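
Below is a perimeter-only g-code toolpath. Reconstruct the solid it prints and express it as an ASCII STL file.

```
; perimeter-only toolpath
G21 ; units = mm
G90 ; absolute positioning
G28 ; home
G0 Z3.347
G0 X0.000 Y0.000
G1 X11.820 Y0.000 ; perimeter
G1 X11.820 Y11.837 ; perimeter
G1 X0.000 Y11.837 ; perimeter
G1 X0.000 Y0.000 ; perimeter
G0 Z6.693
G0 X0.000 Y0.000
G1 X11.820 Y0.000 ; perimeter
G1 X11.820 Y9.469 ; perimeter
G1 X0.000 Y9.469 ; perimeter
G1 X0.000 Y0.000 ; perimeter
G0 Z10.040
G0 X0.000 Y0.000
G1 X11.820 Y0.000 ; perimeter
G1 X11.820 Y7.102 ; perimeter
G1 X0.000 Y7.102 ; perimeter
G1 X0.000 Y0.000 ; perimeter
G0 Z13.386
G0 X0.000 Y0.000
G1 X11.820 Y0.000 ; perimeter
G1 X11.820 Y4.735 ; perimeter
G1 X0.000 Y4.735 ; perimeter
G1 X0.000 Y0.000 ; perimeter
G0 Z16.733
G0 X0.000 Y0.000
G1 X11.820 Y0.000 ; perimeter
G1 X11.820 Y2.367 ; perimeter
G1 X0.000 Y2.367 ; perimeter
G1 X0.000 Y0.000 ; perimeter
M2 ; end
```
solid part
  facet normal 0.0000 0.0000 -1.0000
    outer loop
      vertex 11.820 14.204 0.000
      vertex 11.820 0.000 0.000
      vertex 0.000 0.000 0.000
    endloop
  endfacet
  facet normal 0.0000 0.0000 -1.0000
    outer loop
      vertex 0.000 14.204 0.000
      vertex 11.820 14.204 0.000
      vertex 0.000 0.000 0.000
    endloop
  endfacet
  facet normal 0.0000 -1.0000 0.0000
    outer loop
      vertex 0.000 0.000 0.000
      vertex 11.820 0.000 0.000
      vertex 11.820 0.000 20.079
    endloop
  endfacet
  facet normal 0.0000 -1.0000 0.0000
    outer loop
      vertex 0.000 0.000 0.000
      vertex 11.820 0.000 20.079
      vertex 0.000 0.000 20.079
    endloop
  endfacet
  facet normal 0.0000 0.8164 0.5775
    outer loop
      vertex 0.000 0.000 20.079
      vertex 11.820 0.000 20.079
      vertex 11.820 14.204 0.000
    endloop
  endfacet
  facet normal 0.0000 0.8164 0.5775
    outer loop
      vertex 0.000 0.000 20.079
      vertex 11.820 14.204 0.000
      vertex 0.000 14.204 0.000
    endloop
  endfacet
  facet normal -1.0000 0.0000 0.0000
    outer loop
      vertex 0.000 0.000 20.079
      vertex 0.000 14.204 0.000
      vertex 0.000 0.000 0.000
    endloop
  endfacet
  facet normal 1.0000 0.0000 0.0000
    outer loop
      vertex 11.820 0.000 0.000
      vertex 11.820 14.204 0.000
      vertex 11.820 0.000 20.079
    endloop
  endfacet
endsolid part

The G0 Z moves step by Δz≈3.347 mm. The G1 loops shrink linearly with z, so the solid tapers from its base footprint up to z≈20.1. Closing with a flat bottom cap and the tapered top and triangulating gives 8 facets — a wedge (ramp): 11.8 × 14.2 mm base, rising to 20.1 mm along the y=0 edge and sloping linearly to z=0 at y=14.2.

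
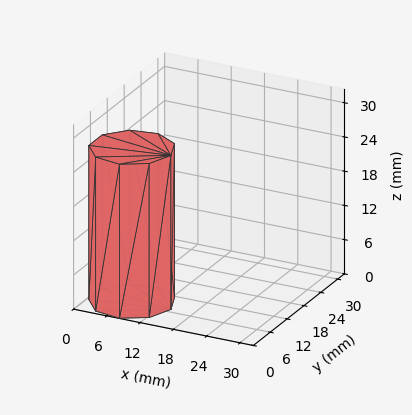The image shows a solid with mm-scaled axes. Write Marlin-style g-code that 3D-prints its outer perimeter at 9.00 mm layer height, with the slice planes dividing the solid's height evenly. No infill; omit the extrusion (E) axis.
Reading the render: the shape is a regular 9-sided prism (a cylinder approximated with 9 flat sides), circumscribed radius ≈ 7 mm, height ≈ 27 mm (dimensions read to the nearest mm from the axis ticks). For the g-code, the solid's height is divided into equal slices at the stated Δz and each level perimeter traced with G1 moves after a G0 lift.

; perimeter-only toolpath
G21 ; units = mm
G90 ; absolute positioning
G28 ; home
; layer 1
G0 Z9.00
G0 X14.00 Y7.00
G1 X12.36 Y11.50
G1 X8.22 Y13.89
G1 X3.50 Y13.06
G1 X0.42 Y9.39
G1 X0.42 Y4.61
G1 X3.50 Y0.94
G1 X8.22 Y0.11
G1 X12.36 Y2.50
G1 X14.00 Y7.00
; layer 2
G0 Z18.00
G0 X14.00 Y7.00
G1 X12.36 Y11.50
G1 X8.22 Y13.89
G1 X3.50 Y13.06
G1 X0.42 Y9.39
G1 X0.42 Y4.61
G1 X3.50 Y0.94
G1 X8.22 Y0.11
G1 X12.36 Y2.50
G1 X14.00 Y7.00
; layer 3
G0 Z27.00
G0 X14.00 Y7.00
G1 X12.36 Y11.50
G1 X8.22 Y13.89
G1 X3.50 Y13.06
G1 X0.42 Y9.39
G1 X0.42 Y4.61
G1 X3.50 Y0.94
G1 X8.22 Y0.11
G1 X12.36 Y2.50
G1 X14.00 Y7.00
M2 ; end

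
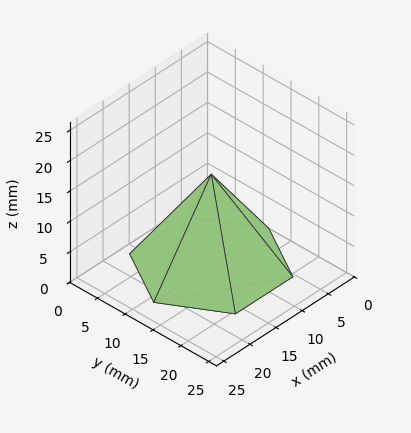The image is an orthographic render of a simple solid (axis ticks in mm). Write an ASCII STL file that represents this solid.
Reading the render: the shape is a regular 6-sided pyramid, base circumscribed radius ≈ 11 mm, apex at z ≈ 15 mm (dimensions read to the nearest mm from the axis ticks). For the STL, each face is triangulated and given an outward normal.

solid part
  facet normal 0.0000 0.0000 -1.0000
    outer loop
      vertex 5.5 20.5 0.0
      vertex 16.5 20.5 0.0
      vertex 22.0 11.0 0.0
    endloop
  endfacet
  facet normal 0.0000 0.0000 -1.0000
    outer loop
      vertex 0.0 11.0 0.0
      vertex 5.5 20.5 0.0
      vertex 22.0 11.0 0.0
    endloop
  endfacet
  facet normal 0.0000 0.0000 -1.0000
    outer loop
      vertex 5.5 1.5 0.0
      vertex 0.0 11.0 0.0
      vertex 22.0 11.0 0.0
    endloop
  endfacet
  facet normal 0.0000 0.0000 -1.0000
    outer loop
      vertex 16.5 1.5 0.0
      vertex 5.5 1.5 0.0
      vertex 22.0 11.0 0.0
    endloop
  endfacet
  facet normal 0.7307 0.4230 0.5358
    outer loop
      vertex 22.0 11.0 0.0
      vertex 16.5 20.5 0.0
      vertex 11.0 11.0 15.0
    endloop
  endfacet
  facet normal 0.0000 0.8448 0.5351
    outer loop
      vertex 16.5 20.5 0.0
      vertex 5.5 20.5 0.0
      vertex 11.0 11.0 15.0
    endloop
  endfacet
  facet normal -0.7307 0.4230 0.5358
    outer loop
      vertex 5.5 20.5 0.0
      vertex 0.0 11.0 0.0
      vertex 11.0 11.0 15.0
    endloop
  endfacet
  facet normal -0.7307 -0.4230 0.5358
    outer loop
      vertex 0.0 11.0 0.0
      vertex 5.5 1.5 0.0
      vertex 11.0 11.0 15.0
    endloop
  endfacet
  facet normal 0.0000 -0.8448 0.5351
    outer loop
      vertex 5.5 1.5 0.0
      vertex 16.5 1.5 0.0
      vertex 11.0 11.0 15.0
    endloop
  endfacet
  facet normal 0.7307 -0.4230 0.5358
    outer loop
      vertex 16.5 1.5 0.0
      vertex 22.0 11.0 0.0
      vertex 11.0 11.0 15.0
    endloop
  endfacet
endsolid part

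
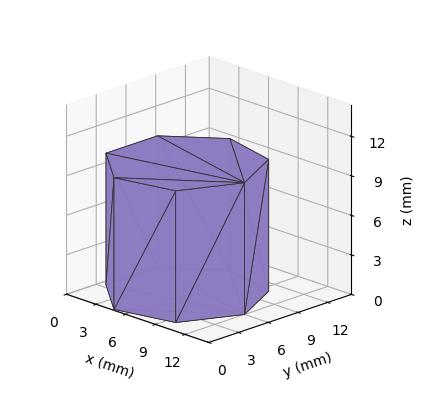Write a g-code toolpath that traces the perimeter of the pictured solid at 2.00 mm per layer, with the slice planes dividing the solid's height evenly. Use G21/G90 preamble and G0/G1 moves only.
Reading the render: the shape is a regular 7-sided prism (a cylinder approximated with 7 flat sides), circumscribed radius ≈ 6 mm, height ≈ 10 mm (dimensions read to the nearest mm from the axis ticks). For the g-code, the solid's height is divided into equal slices at the stated Δz and each level perimeter traced with G1 moves after a G0 lift.

; perimeter-only toolpath
G21 ; units = mm
G90 ; absolute positioning
G28 ; home
; layer 1
G0 Z2.00
G0 X12.00 Y6.00
G1 X9.74 Y10.69
G1 X4.66 Y11.85
G1 X0.59 Y8.60
G1 X0.59 Y3.40
G1 X4.66 Y0.15
G1 X9.74 Y1.31
G1 X12.00 Y6.00
; layer 2
G0 Z4.00
G0 X12.00 Y6.00
G1 X9.74 Y10.69
G1 X4.66 Y11.85
G1 X0.59 Y8.60
G1 X0.59 Y3.40
G1 X4.66 Y0.15
G1 X9.74 Y1.31
G1 X12.00 Y6.00
; layer 3
G0 Z6.00
G0 X12.00 Y6.00
G1 X9.74 Y10.69
G1 X4.66 Y11.85
G1 X0.59 Y8.60
G1 X0.59 Y3.40
G1 X4.66 Y0.15
G1 X9.74 Y1.31
G1 X12.00 Y6.00
; layer 4
G0 Z8.00
G0 X12.00 Y6.00
G1 X9.74 Y10.69
G1 X4.66 Y11.85
G1 X0.59 Y8.60
G1 X0.59 Y3.40
G1 X4.66 Y0.15
G1 X9.74 Y1.31
G1 X12.00 Y6.00
; layer 5
G0 Z10.00
G0 X12.00 Y6.00
G1 X9.74 Y10.69
G1 X4.66 Y11.85
G1 X0.59 Y8.60
G1 X0.59 Y3.40
G1 X4.66 Y0.15
G1 X9.74 Y1.31
G1 X12.00 Y6.00
M2 ; end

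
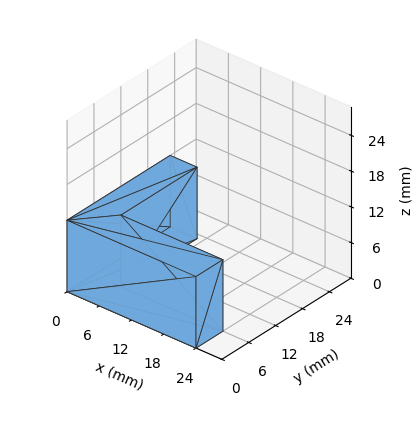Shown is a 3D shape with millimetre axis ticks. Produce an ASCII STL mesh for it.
Reading the render: the shape is an L-shaped prism: outer 24 × 23 mm, arm thicknesses ≈ 6 mm (horizontal) and 5 mm (vertical), extruded 12 mm in z (dimensions read to the nearest mm from the axis ticks). For the STL, each face is triangulated and given an outward normal.

solid part
  facet normal 0.0000 0.0000 -1.0000
    outer loop
      vertex 24.000 6.000 0.000
      vertex 24.000 0.000 0.000
      vertex 0.000 0.000 0.000
    endloop
  endfacet
  facet normal 0.0000 0.0000 -1.0000
    outer loop
      vertex 5.000 6.000 0.000
      vertex 24.000 6.000 0.000
      vertex 0.000 0.000 0.000
    endloop
  endfacet
  facet normal 0.0000 0.0000 -1.0000
    outer loop
      vertex 5.000 23.000 0.000
      vertex 5.000 6.000 0.000
      vertex 0.000 0.000 0.000
    endloop
  endfacet
  facet normal 0.0000 0.0000 -1.0000
    outer loop
      vertex 0.000 23.000 0.000
      vertex 5.000 23.000 0.000
      vertex 0.000 0.000 0.000
    endloop
  endfacet
  facet normal 0.0000 0.0000 1.0000
    outer loop
      vertex 0.000 0.000 12.000
      vertex 24.000 0.000 12.000
      vertex 24.000 6.000 12.000
    endloop
  endfacet
  facet normal 0.0000 0.0000 1.0000
    outer loop
      vertex 0.000 0.000 12.000
      vertex 24.000 6.000 12.000
      vertex 5.000 6.000 12.000
    endloop
  endfacet
  facet normal 0.0000 0.0000 1.0000
    outer loop
      vertex 0.000 0.000 12.000
      vertex 5.000 6.000 12.000
      vertex 5.000 23.000 12.000
    endloop
  endfacet
  facet normal 0.0000 0.0000 1.0000
    outer loop
      vertex 0.000 0.000 12.000
      vertex 5.000 23.000 12.000
      vertex 0.000 23.000 12.000
    endloop
  endfacet
  facet normal 0.0000 -1.0000 0.0000
    outer loop
      vertex 0.000 0.000 0.000
      vertex 24.000 0.000 0.000
      vertex 24.000 0.000 12.000
    endloop
  endfacet
  facet normal 0.0000 -1.0000 0.0000
    outer loop
      vertex 0.000 0.000 0.000
      vertex 24.000 0.000 12.000
      vertex 0.000 0.000 12.000
    endloop
  endfacet
  facet normal 1.0000 0.0000 0.0000
    outer loop
      vertex 24.000 0.000 0.000
      vertex 24.000 6.000 0.000
      vertex 24.000 6.000 12.000
    endloop
  endfacet
  facet normal 1.0000 0.0000 0.0000
    outer loop
      vertex 24.000 0.000 0.000
      vertex 24.000 6.000 12.000
      vertex 24.000 0.000 12.000
    endloop
  endfacet
  facet normal 0.0000 1.0000 0.0000
    outer loop
      vertex 24.000 6.000 0.000
      vertex 5.000 6.000 0.000
      vertex 5.000 6.000 12.000
    endloop
  endfacet
  facet normal 0.0000 1.0000 0.0000
    outer loop
      vertex 24.000 6.000 0.000
      vertex 5.000 6.000 12.000
      vertex 24.000 6.000 12.000
    endloop
  endfacet
  facet normal 1.0000 0.0000 0.0000
    outer loop
      vertex 5.000 6.000 0.000
      vertex 5.000 23.000 0.000
      vertex 5.000 23.000 12.000
    endloop
  endfacet
  facet normal 1.0000 0.0000 0.0000
    outer loop
      vertex 5.000 6.000 0.000
      vertex 5.000 23.000 12.000
      vertex 5.000 6.000 12.000
    endloop
  endfacet
  facet normal 0.0000 1.0000 0.0000
    outer loop
      vertex 5.000 23.000 0.000
      vertex 0.000 23.000 0.000
      vertex 0.000 23.000 12.000
    endloop
  endfacet
  facet normal 0.0000 1.0000 0.0000
    outer loop
      vertex 5.000 23.000 0.000
      vertex 0.000 23.000 12.000
      vertex 5.000 23.000 12.000
    endloop
  endfacet
  facet normal -1.0000 0.0000 0.0000
    outer loop
      vertex 0.000 23.000 0.000
      vertex 0.000 0.000 0.000
      vertex 0.000 0.000 12.000
    endloop
  endfacet
  facet normal -1.0000 0.0000 0.0000
    outer loop
      vertex 0.000 23.000 0.000
      vertex 0.000 0.000 12.000
      vertex 0.000 23.000 12.000
    endloop
  endfacet
endsolid part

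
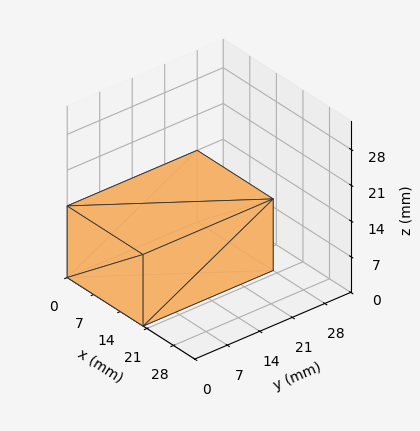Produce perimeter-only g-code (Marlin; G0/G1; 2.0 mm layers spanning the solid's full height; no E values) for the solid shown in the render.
Reading the render: the shape is a rectangular box, roughly 20 × 28 mm footprint and 14 mm tall (dimensions read to the nearest mm from the axis ticks). For the g-code, the solid's height is divided into equal slices at the stated Δz and each level perimeter traced with G1 moves after a G0 lift.

; perimeter-only toolpath
G21 ; units = mm
G90 ; absolute positioning
G28 ; home
; layer 1
G0 Z2.0
G0 X0.0 Y0.0
G1 X20.0 Y0.0
G1 X20.0 Y28.0
G1 X0.0 Y28.0
G1 X0.0 Y0.0
; layer 2
G0 Z4.0
G0 X0.0 Y0.0
G1 X20.0 Y0.0
G1 X20.0 Y28.0
G1 X0.0 Y28.0
G1 X0.0 Y0.0
; layer 3
G0 Z6.0
G0 X0.0 Y0.0
G1 X20.0 Y0.0
G1 X20.0 Y28.0
G1 X0.0 Y28.0
G1 X0.0 Y0.0
; layer 4
G0 Z8.0
G0 X0.0 Y0.0
G1 X20.0 Y0.0
G1 X20.0 Y28.0
G1 X0.0 Y28.0
G1 X0.0 Y0.0
; layer 5
G0 Z10.0
G0 X0.0 Y0.0
G1 X20.0 Y0.0
G1 X20.0 Y28.0
G1 X0.0 Y28.0
G1 X0.0 Y0.0
; layer 6
G0 Z12.0
G0 X0.0 Y0.0
G1 X20.0 Y0.0
G1 X20.0 Y28.0
G1 X0.0 Y28.0
G1 X0.0 Y0.0
; layer 7
G0 Z14.0
G0 X0.0 Y0.0
G1 X20.0 Y0.0
G1 X20.0 Y28.0
G1 X0.0 Y28.0
G1 X0.0 Y0.0
M2 ; end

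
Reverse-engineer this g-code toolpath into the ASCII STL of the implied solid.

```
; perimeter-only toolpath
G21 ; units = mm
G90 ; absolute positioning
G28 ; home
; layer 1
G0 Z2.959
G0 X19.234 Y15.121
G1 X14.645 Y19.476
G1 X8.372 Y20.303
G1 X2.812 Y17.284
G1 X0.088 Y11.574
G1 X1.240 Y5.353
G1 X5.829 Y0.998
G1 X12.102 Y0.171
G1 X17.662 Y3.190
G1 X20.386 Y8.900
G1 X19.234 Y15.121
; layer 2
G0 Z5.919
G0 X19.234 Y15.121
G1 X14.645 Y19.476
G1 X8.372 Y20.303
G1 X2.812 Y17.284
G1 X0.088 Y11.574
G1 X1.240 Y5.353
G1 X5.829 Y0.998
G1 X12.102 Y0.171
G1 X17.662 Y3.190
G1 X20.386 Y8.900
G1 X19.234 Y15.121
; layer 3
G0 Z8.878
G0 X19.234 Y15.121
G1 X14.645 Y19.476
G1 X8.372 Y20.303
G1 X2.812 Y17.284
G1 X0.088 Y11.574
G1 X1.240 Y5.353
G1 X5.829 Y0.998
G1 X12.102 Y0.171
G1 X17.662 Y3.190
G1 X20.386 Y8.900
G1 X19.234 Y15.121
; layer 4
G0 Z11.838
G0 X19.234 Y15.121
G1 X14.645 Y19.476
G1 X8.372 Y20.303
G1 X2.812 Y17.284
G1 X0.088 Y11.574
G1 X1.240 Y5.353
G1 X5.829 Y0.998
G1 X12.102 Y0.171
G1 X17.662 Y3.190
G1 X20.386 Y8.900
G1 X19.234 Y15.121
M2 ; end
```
solid part
  facet normal 0.0000 0.0000 -1.0000
    outer loop
      vertex 8.372 20.303 0.000
      vertex 14.645 19.476 0.000
      vertex 19.234 15.121 0.000
    endloop
  endfacet
  facet normal 0.0000 0.0000 -1.0000
    outer loop
      vertex 2.812 17.284 0.000
      vertex 8.372 20.303 0.000
      vertex 19.234 15.121 0.000
    endloop
  endfacet
  facet normal 0.0000 0.0000 -1.0000
    outer loop
      vertex 0.088 11.574 0.000
      vertex 2.812 17.284 0.000
      vertex 19.234 15.121 0.000
    endloop
  endfacet
  facet normal 0.0000 0.0000 -1.0000
    outer loop
      vertex 1.240 5.353 0.000
      vertex 0.088 11.574 0.000
      vertex 19.234 15.121 0.000
    endloop
  endfacet
  facet normal 0.0000 0.0000 -1.0000
    outer loop
      vertex 5.829 0.998 0.000
      vertex 1.240 5.353 0.000
      vertex 19.234 15.121 0.000
    endloop
  endfacet
  facet normal 0.0000 0.0000 -1.0000
    outer loop
      vertex 12.102 0.171 0.000
      vertex 5.829 0.998 0.000
      vertex 19.234 15.121 0.000
    endloop
  endfacet
  facet normal 0.0000 0.0000 -1.0000
    outer loop
      vertex 17.662 3.190 0.000
      vertex 12.102 0.171 0.000
      vertex 19.234 15.121 0.000
    endloop
  endfacet
  facet normal 0.0000 0.0000 -1.0000
    outer loop
      vertex 20.386 8.900 0.000
      vertex 17.662 3.190 0.000
      vertex 19.234 15.121 0.000
    endloop
  endfacet
  facet normal 0.0000 0.0000 1.0000
    outer loop
      vertex 19.234 15.121 11.838
      vertex 14.645 19.476 11.838
      vertex 8.372 20.303 11.838
    endloop
  endfacet
  facet normal 0.0000 0.0000 1.0000
    outer loop
      vertex 19.234 15.121 11.838
      vertex 8.372 20.303 11.838
      vertex 2.812 17.284 11.838
    endloop
  endfacet
  facet normal 0.0000 0.0000 1.0000
    outer loop
      vertex 19.234 15.121 11.838
      vertex 2.812 17.284 11.838
      vertex 0.088 11.574 11.838
    endloop
  endfacet
  facet normal 0.0000 0.0000 1.0000
    outer loop
      vertex 19.234 15.121 11.838
      vertex 0.088 11.574 11.838
      vertex 1.240 5.353 11.838
    endloop
  endfacet
  facet normal 0.0000 0.0000 1.0000
    outer loop
      vertex 19.234 15.121 11.838
      vertex 1.240 5.353 11.838
      vertex 5.829 0.998 11.838
    endloop
  endfacet
  facet normal 0.0000 0.0000 1.0000
    outer loop
      vertex 19.234 15.121 11.838
      vertex 5.829 0.998 11.838
      vertex 12.102 0.171 11.838
    endloop
  endfacet
  facet normal 0.0000 0.0000 1.0000
    outer loop
      vertex 19.234 15.121 11.838
      vertex 12.102 0.171 11.838
      vertex 17.662 3.190 11.838
    endloop
  endfacet
  facet normal 0.0000 0.0000 1.0000
    outer loop
      vertex 19.234 15.121 11.838
      vertex 17.662 3.190 11.838
      vertex 20.386 8.900 11.838
    endloop
  endfacet
  facet normal 0.6884 0.7254 0.0000
    outer loop
      vertex 19.234 15.121 0.000
      vertex 14.645 19.476 0.000
      vertex 14.645 19.476 11.838
    endloop
  endfacet
  facet normal 0.6884 0.7254 0.0000
    outer loop
      vertex 19.234 15.121 0.000
      vertex 14.645 19.476 11.838
      vertex 19.234 15.121 11.838
    endloop
  endfacet
  facet normal 0.1307 0.9914 0.0000
    outer loop
      vertex 14.645 19.476 0.000
      vertex 8.372 20.303 0.000
      vertex 8.372 20.303 11.838
    endloop
  endfacet
  facet normal 0.1307 0.9914 0.0000
    outer loop
      vertex 14.645 19.476 0.000
      vertex 8.372 20.303 11.838
      vertex 14.645 19.476 11.838
    endloop
  endfacet
  facet normal -0.4772 0.8788 0.0000
    outer loop
      vertex 8.372 20.303 0.000
      vertex 2.812 17.284 0.000
      vertex 2.812 17.284 11.838
    endloop
  endfacet
  facet normal -0.4772 0.8788 0.0000
    outer loop
      vertex 8.372 20.303 0.000
      vertex 2.812 17.284 11.838
      vertex 8.372 20.303 11.838
    endloop
  endfacet
  facet normal -0.9026 0.4306 0.0000
    outer loop
      vertex 2.812 17.284 0.000
      vertex 0.088 11.574 0.000
      vertex 0.088 11.574 11.838
    endloop
  endfacet
  facet normal -0.9026 0.4306 0.0000
    outer loop
      vertex 2.812 17.284 0.000
      vertex 0.088 11.574 11.838
      vertex 2.812 17.284 11.838
    endloop
  endfacet
  facet normal -0.9833 -0.1821 0.0000
    outer loop
      vertex 0.088 11.574 0.000
      vertex 1.240 5.353 0.000
      vertex 1.240 5.353 11.838
    endloop
  endfacet
  facet normal -0.9833 -0.1821 0.0000
    outer loop
      vertex 0.088 11.574 0.000
      vertex 1.240 5.353 11.838
      vertex 0.088 11.574 11.838
    endloop
  endfacet
  facet normal -0.6884 -0.7254 0.0000
    outer loop
      vertex 1.240 5.353 0.000
      vertex 5.829 0.998 0.000
      vertex 5.829 0.998 11.838
    endloop
  endfacet
  facet normal -0.6884 -0.7254 0.0000
    outer loop
      vertex 1.240 5.353 0.000
      vertex 5.829 0.998 11.838
      vertex 1.240 5.353 11.838
    endloop
  endfacet
  facet normal -0.1307 -0.9914 0.0000
    outer loop
      vertex 5.829 0.998 0.000
      vertex 12.102 0.171 0.000
      vertex 12.102 0.171 11.838
    endloop
  endfacet
  facet normal -0.1307 -0.9914 0.0000
    outer loop
      vertex 5.829 0.998 0.000
      vertex 12.102 0.171 11.838
      vertex 5.829 0.998 11.838
    endloop
  endfacet
  facet normal 0.4772 -0.8788 0.0000
    outer loop
      vertex 12.102 0.171 0.000
      vertex 17.662 3.190 0.000
      vertex 17.662 3.190 11.838
    endloop
  endfacet
  facet normal 0.4772 -0.8788 0.0000
    outer loop
      vertex 12.102 0.171 0.000
      vertex 17.662 3.190 11.838
      vertex 12.102 0.171 11.838
    endloop
  endfacet
  facet normal 0.9026 -0.4306 0.0000
    outer loop
      vertex 17.662 3.190 0.000
      vertex 20.386 8.900 0.000
      vertex 20.386 8.900 11.838
    endloop
  endfacet
  facet normal 0.9026 -0.4306 0.0000
    outer loop
      vertex 17.662 3.190 0.000
      vertex 20.386 8.900 11.838
      vertex 17.662 3.190 11.838
    endloop
  endfacet
  facet normal 0.9833 0.1821 0.0000
    outer loop
      vertex 20.386 8.900 0.000
      vertex 19.234 15.121 0.000
      vertex 19.234 15.121 11.838
    endloop
  endfacet
  facet normal 0.9833 0.1821 0.0000
    outer loop
      vertex 20.386 8.900 0.000
      vertex 19.234 15.121 11.838
      vertex 20.386 8.900 11.838
    endloop
  endfacet
endsolid part

The G0 Z moves step by Δz≈2.959 mm. Every layer's G1 loop is the same polygon, so the solid is a straight extrusion of it from z=0 to z≈11.8. Closing with flat bottom and top caps and triangulating gives 36 facets — a regular 10-sided prism (a cylinder approximated with 10 flat sides), circumscribed radius ≈ 10.2 mm, height ≈ 11.8 mm.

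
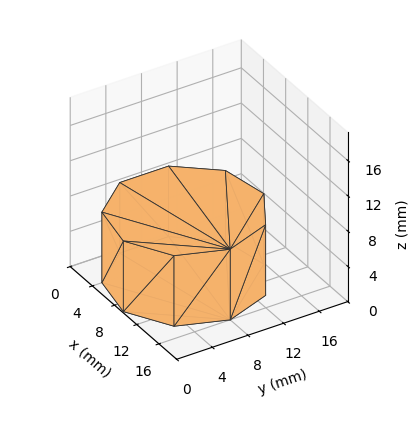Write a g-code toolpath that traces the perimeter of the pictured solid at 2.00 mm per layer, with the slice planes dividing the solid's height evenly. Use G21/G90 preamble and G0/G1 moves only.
Reading the render: the shape is a regular 9-sided prism (a cylinder approximated with 9 flat sides), circumscribed radius ≈ 8 mm, height ≈ 8 mm (dimensions read to the nearest mm from the axis ticks). For the g-code, the solid's height is divided into equal slices at the stated Δz and each level perimeter traced with G1 moves after a G0 lift.

; perimeter-only toolpath
G21 ; units = mm
G90 ; absolute positioning
G28 ; home
; layer 1
G0 Z2.00
G0 X16.00 Y8.00
G1 X14.13 Y13.14
G1 X9.39 Y15.88
G1 X4.00 Y14.93
G1 X0.48 Y10.74
G1 X0.48 Y5.26
G1 X4.00 Y1.07
G1 X9.39 Y0.12
G1 X14.13 Y2.86
G1 X16.00 Y8.00
; layer 2
G0 Z4.00
G0 X16.00 Y8.00
G1 X14.13 Y13.14
G1 X9.39 Y15.88
G1 X4.00 Y14.93
G1 X0.48 Y10.74
G1 X0.48 Y5.26
G1 X4.00 Y1.07
G1 X9.39 Y0.12
G1 X14.13 Y2.86
G1 X16.00 Y8.00
; layer 3
G0 Z6.00
G0 X16.00 Y8.00
G1 X14.13 Y13.14
G1 X9.39 Y15.88
G1 X4.00 Y14.93
G1 X0.48 Y10.74
G1 X0.48 Y5.26
G1 X4.00 Y1.07
G1 X9.39 Y0.12
G1 X14.13 Y2.86
G1 X16.00 Y8.00
; layer 4
G0 Z8.00
G0 X16.00 Y8.00
G1 X14.13 Y13.14
G1 X9.39 Y15.88
G1 X4.00 Y14.93
G1 X0.48 Y10.74
G1 X0.48 Y5.26
G1 X4.00 Y1.07
G1 X9.39 Y0.12
G1 X14.13 Y2.86
G1 X16.00 Y8.00
M2 ; end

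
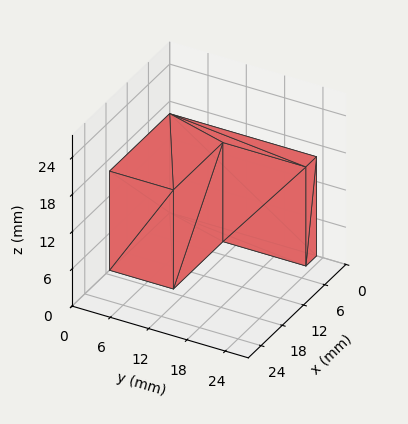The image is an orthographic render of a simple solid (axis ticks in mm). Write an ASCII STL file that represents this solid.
Reading the render: the shape is an L-shaped prism: outer 17 × 23 mm, arm thicknesses ≈ 10 mm (horizontal) and 3 mm (vertical), extruded 16 mm in z (dimensions read to the nearest mm from the axis ticks). For the STL, each face is triangulated and given an outward normal.

solid part
  facet normal 0.0000 0.0000 -1.0000
    outer loop
      vertex 17.000 10.000 0.000
      vertex 17.000 0.000 0.000
      vertex 0.000 0.000 0.000
    endloop
  endfacet
  facet normal 0.0000 0.0000 -1.0000
    outer loop
      vertex 3.000 10.000 0.000
      vertex 17.000 10.000 0.000
      vertex 0.000 0.000 0.000
    endloop
  endfacet
  facet normal 0.0000 0.0000 -1.0000
    outer loop
      vertex 3.000 23.000 0.000
      vertex 3.000 10.000 0.000
      vertex 0.000 0.000 0.000
    endloop
  endfacet
  facet normal 0.0000 0.0000 -1.0000
    outer loop
      vertex 0.000 23.000 0.000
      vertex 3.000 23.000 0.000
      vertex 0.000 0.000 0.000
    endloop
  endfacet
  facet normal 0.0000 0.0000 1.0000
    outer loop
      vertex 0.000 0.000 16.000
      vertex 17.000 0.000 16.000
      vertex 17.000 10.000 16.000
    endloop
  endfacet
  facet normal 0.0000 0.0000 1.0000
    outer loop
      vertex 0.000 0.000 16.000
      vertex 17.000 10.000 16.000
      vertex 3.000 10.000 16.000
    endloop
  endfacet
  facet normal 0.0000 0.0000 1.0000
    outer loop
      vertex 0.000 0.000 16.000
      vertex 3.000 10.000 16.000
      vertex 3.000 23.000 16.000
    endloop
  endfacet
  facet normal 0.0000 0.0000 1.0000
    outer loop
      vertex 0.000 0.000 16.000
      vertex 3.000 23.000 16.000
      vertex 0.000 23.000 16.000
    endloop
  endfacet
  facet normal 0.0000 -1.0000 0.0000
    outer loop
      vertex 0.000 0.000 0.000
      vertex 17.000 0.000 0.000
      vertex 17.000 0.000 16.000
    endloop
  endfacet
  facet normal 0.0000 -1.0000 0.0000
    outer loop
      vertex 0.000 0.000 0.000
      vertex 17.000 0.000 16.000
      vertex 0.000 0.000 16.000
    endloop
  endfacet
  facet normal 1.0000 0.0000 0.0000
    outer loop
      vertex 17.000 0.000 0.000
      vertex 17.000 10.000 0.000
      vertex 17.000 10.000 16.000
    endloop
  endfacet
  facet normal 1.0000 0.0000 0.0000
    outer loop
      vertex 17.000 0.000 0.000
      vertex 17.000 10.000 16.000
      vertex 17.000 0.000 16.000
    endloop
  endfacet
  facet normal 0.0000 1.0000 0.0000
    outer loop
      vertex 17.000 10.000 0.000
      vertex 3.000 10.000 0.000
      vertex 3.000 10.000 16.000
    endloop
  endfacet
  facet normal 0.0000 1.0000 0.0000
    outer loop
      vertex 17.000 10.000 0.000
      vertex 3.000 10.000 16.000
      vertex 17.000 10.000 16.000
    endloop
  endfacet
  facet normal 1.0000 0.0000 0.0000
    outer loop
      vertex 3.000 10.000 0.000
      vertex 3.000 23.000 0.000
      vertex 3.000 23.000 16.000
    endloop
  endfacet
  facet normal 1.0000 0.0000 0.0000
    outer loop
      vertex 3.000 10.000 0.000
      vertex 3.000 23.000 16.000
      vertex 3.000 10.000 16.000
    endloop
  endfacet
  facet normal 0.0000 1.0000 0.0000
    outer loop
      vertex 3.000 23.000 0.000
      vertex 0.000 23.000 0.000
      vertex 0.000 23.000 16.000
    endloop
  endfacet
  facet normal 0.0000 1.0000 0.0000
    outer loop
      vertex 3.000 23.000 0.000
      vertex 0.000 23.000 16.000
      vertex 3.000 23.000 16.000
    endloop
  endfacet
  facet normal -1.0000 0.0000 0.0000
    outer loop
      vertex 0.000 23.000 0.000
      vertex 0.000 0.000 0.000
      vertex 0.000 0.000 16.000
    endloop
  endfacet
  facet normal -1.0000 0.0000 0.0000
    outer loop
      vertex 0.000 23.000 0.000
      vertex 0.000 0.000 16.000
      vertex 0.000 23.000 16.000
    endloop
  endfacet
endsolid part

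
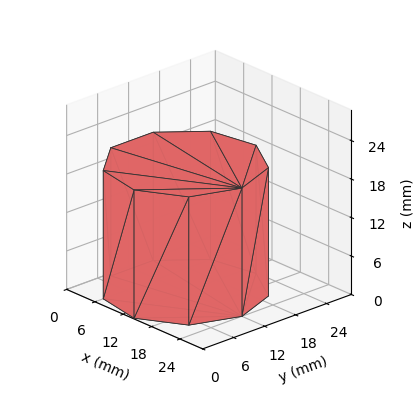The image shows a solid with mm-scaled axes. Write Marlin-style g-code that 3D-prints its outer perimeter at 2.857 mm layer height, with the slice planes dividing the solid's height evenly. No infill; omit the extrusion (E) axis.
Reading the render: the shape is a regular 9-sided prism (a cylinder approximated with 9 flat sides), circumscribed radius ≈ 12 mm, height ≈ 20 mm (dimensions read to the nearest mm from the axis ticks). For the g-code, the solid's height is divided into equal slices at the stated Δz and each level perimeter traced with G1 moves after a G0 lift.

; perimeter-only toolpath
G21 ; units = mm
G90 ; absolute positioning
G28 ; home
; layer 1
G0 Z2.857
G0 X24.000 Y12.000
G1 X21.193 Y19.713
G1 X14.084 Y23.818
G1 X6.000 Y22.392
G1 X0.724 Y16.104
G1 X0.724 Y7.896
G1 X6.000 Y1.608
G1 X14.084 Y0.182
G1 X21.193 Y4.287
G1 X24.000 Y12.000
; layer 2
G0 Z5.714
G0 X24.000 Y12.000
G1 X21.193 Y19.713
G1 X14.084 Y23.818
G1 X6.000 Y22.392
G1 X0.724 Y16.104
G1 X0.724 Y7.896
G1 X6.000 Y1.608
G1 X14.084 Y0.182
G1 X21.193 Y4.287
G1 X24.000 Y12.000
; layer 3
G0 Z8.571
G0 X24.000 Y12.000
G1 X21.193 Y19.713
G1 X14.084 Y23.818
G1 X6.000 Y22.392
G1 X0.724 Y16.104
G1 X0.724 Y7.896
G1 X6.000 Y1.608
G1 X14.084 Y0.182
G1 X21.193 Y4.287
G1 X24.000 Y12.000
; layer 4
G0 Z11.429
G0 X24.000 Y12.000
G1 X21.193 Y19.713
G1 X14.084 Y23.818
G1 X6.000 Y22.392
G1 X0.724 Y16.104
G1 X0.724 Y7.896
G1 X6.000 Y1.608
G1 X14.084 Y0.182
G1 X21.193 Y4.287
G1 X24.000 Y12.000
; layer 5
G0 Z14.286
G0 X24.000 Y12.000
G1 X21.193 Y19.713
G1 X14.084 Y23.818
G1 X6.000 Y22.392
G1 X0.724 Y16.104
G1 X0.724 Y7.896
G1 X6.000 Y1.608
G1 X14.084 Y0.182
G1 X21.193 Y4.287
G1 X24.000 Y12.000
; layer 6
G0 Z17.143
G0 X24.000 Y12.000
G1 X21.193 Y19.713
G1 X14.084 Y23.818
G1 X6.000 Y22.392
G1 X0.724 Y16.104
G1 X0.724 Y7.896
G1 X6.000 Y1.608
G1 X14.084 Y0.182
G1 X21.193 Y4.287
G1 X24.000 Y12.000
; layer 7
G0 Z20.000
G0 X24.000 Y12.000
G1 X21.193 Y19.713
G1 X14.084 Y23.818
G1 X6.000 Y22.392
G1 X0.724 Y16.104
G1 X0.724 Y7.896
G1 X6.000 Y1.608
G1 X14.084 Y0.182
G1 X21.193 Y4.287
G1 X24.000 Y12.000
M2 ; end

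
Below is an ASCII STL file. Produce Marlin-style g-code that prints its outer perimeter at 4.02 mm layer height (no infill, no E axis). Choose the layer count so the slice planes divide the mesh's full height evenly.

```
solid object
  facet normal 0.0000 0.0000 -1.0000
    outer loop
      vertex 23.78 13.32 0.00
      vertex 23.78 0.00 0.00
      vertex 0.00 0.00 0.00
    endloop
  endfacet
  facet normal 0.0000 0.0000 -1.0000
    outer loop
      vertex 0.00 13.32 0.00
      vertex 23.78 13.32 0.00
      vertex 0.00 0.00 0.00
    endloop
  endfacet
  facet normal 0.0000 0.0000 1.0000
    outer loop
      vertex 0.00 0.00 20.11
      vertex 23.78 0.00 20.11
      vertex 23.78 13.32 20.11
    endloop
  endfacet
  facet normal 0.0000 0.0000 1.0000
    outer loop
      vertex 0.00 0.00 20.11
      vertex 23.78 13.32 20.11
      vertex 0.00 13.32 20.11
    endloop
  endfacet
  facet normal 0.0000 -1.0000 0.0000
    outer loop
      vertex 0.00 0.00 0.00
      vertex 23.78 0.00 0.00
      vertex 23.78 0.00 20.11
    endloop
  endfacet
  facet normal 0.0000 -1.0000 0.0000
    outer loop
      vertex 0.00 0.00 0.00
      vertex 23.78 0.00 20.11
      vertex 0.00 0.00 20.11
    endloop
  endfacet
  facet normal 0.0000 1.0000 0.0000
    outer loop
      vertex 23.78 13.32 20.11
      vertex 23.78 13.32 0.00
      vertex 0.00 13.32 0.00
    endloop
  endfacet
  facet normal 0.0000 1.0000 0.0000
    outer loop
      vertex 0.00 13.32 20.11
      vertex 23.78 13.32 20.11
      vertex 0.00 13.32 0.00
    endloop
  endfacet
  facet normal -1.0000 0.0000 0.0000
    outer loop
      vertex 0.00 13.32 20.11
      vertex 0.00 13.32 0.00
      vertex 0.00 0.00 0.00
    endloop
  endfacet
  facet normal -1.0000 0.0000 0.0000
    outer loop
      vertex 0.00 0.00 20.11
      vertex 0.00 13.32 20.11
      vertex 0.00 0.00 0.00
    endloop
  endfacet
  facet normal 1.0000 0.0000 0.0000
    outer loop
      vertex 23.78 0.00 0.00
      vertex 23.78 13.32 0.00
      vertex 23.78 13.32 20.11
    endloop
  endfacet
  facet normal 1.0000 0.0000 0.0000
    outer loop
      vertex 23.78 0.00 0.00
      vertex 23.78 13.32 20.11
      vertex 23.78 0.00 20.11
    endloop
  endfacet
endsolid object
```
; perimeter-only toolpath
G21 ; units = mm
G90 ; absolute positioning
G28 ; home
; layer 1
G0 Z4.02
G0 X0.00 Y0.00
G1 X23.78 Y0.00
G1 X23.78 Y13.32
G1 X0.00 Y13.32
G1 X0.00 Y0.00
; layer 2
G0 Z8.04
G0 X0.00 Y0.00
G1 X23.78 Y0.00
G1 X23.78 Y13.32
G1 X0.00 Y13.32
G1 X0.00 Y0.00
; layer 3
G0 Z12.07
G0 X0.00 Y0.00
G1 X23.78 Y0.00
G1 X23.78 Y13.32
G1 X0.00 Y13.32
G1 X0.00 Y0.00
; layer 4
G0 Z16.09
G0 X0.00 Y0.00
G1 X23.78 Y0.00
G1 X23.78 Y13.32
G1 X0.00 Y13.32
G1 X0.00 Y0.00
; layer 5
G0 Z20.11
G0 X0.00 Y0.00
G1 X23.78 Y0.00
G1 X23.78 Y13.32
G1 X0.00 Y13.32
G1 X0.00 Y0.00
M2 ; end

The solid is a rectangular box, roughly 23.8 × 13.3 mm footprint and 20.1 mm tall. Slicing at Δz = 4.02 mm — 5 equal slices spanning the solid's height, so layer i sits at z = i·h/5 — gives 5 non-empty perimeters. Each is a 4-segment closed polygon; G0 lifts to the layer z and rapids to the start vertex, then G1 traces the edges.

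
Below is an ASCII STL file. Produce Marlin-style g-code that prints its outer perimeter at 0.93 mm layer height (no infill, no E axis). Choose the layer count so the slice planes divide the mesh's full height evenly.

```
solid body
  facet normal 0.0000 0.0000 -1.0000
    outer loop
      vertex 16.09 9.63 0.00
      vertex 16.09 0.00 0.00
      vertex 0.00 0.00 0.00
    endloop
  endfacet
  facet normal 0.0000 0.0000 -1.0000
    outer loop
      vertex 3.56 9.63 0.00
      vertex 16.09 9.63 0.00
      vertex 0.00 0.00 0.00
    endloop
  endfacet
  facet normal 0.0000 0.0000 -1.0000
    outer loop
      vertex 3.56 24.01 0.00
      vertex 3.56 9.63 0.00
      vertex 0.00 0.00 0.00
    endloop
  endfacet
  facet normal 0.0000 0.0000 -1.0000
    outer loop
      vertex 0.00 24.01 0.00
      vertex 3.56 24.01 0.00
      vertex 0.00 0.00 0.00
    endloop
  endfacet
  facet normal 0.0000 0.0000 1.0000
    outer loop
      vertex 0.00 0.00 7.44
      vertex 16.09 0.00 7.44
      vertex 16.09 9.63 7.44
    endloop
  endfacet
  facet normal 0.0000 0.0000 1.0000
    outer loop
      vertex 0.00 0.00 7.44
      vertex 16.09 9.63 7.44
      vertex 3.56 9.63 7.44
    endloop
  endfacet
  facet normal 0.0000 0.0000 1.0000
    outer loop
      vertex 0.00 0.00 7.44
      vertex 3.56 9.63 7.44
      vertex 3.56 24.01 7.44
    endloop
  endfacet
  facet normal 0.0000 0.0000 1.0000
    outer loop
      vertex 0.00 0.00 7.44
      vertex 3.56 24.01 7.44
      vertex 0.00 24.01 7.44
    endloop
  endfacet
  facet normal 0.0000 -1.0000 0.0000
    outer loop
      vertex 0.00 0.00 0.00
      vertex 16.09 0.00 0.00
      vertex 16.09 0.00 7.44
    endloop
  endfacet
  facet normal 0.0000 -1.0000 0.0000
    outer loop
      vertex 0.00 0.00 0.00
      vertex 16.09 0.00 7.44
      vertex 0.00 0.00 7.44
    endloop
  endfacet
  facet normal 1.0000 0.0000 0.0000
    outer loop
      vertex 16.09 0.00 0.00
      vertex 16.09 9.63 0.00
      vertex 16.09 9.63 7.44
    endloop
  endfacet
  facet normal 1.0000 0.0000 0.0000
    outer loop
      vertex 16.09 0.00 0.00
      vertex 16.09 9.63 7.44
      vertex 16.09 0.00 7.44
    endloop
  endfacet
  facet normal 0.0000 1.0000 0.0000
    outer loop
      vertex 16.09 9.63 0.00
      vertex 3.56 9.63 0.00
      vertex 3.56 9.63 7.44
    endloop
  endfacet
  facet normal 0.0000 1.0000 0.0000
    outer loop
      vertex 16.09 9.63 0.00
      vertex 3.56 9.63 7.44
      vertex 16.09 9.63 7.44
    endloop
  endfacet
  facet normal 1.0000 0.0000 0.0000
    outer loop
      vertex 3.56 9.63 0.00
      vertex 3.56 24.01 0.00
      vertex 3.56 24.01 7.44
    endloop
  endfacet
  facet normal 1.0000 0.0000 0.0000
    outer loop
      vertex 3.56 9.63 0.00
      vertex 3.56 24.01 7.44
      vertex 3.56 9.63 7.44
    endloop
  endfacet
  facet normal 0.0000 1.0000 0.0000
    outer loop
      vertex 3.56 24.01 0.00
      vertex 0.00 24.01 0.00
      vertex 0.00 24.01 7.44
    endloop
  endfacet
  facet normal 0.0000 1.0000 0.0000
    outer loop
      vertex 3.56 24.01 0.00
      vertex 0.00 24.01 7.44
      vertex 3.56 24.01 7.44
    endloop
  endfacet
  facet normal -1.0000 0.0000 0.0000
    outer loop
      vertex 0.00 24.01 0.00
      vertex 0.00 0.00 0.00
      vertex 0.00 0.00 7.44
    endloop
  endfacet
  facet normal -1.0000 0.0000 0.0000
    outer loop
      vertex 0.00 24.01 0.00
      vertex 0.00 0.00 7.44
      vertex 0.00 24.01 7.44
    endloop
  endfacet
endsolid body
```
; perimeter-only toolpath
G21 ; units = mm
G90 ; absolute positioning
G28 ; home
; layer 1
G0 Z0.93
G0 X0.00 Y0.00
G1 X16.09 Y0.00
G1 X16.09 Y9.63
G1 X3.56 Y9.63
G1 X3.56 Y24.01
G1 X0.00 Y24.01
G1 X0.00 Y0.00
; layer 2
G0 Z1.86
G0 X0.00 Y0.00
G1 X16.09 Y0.00
G1 X16.09 Y9.63
G1 X3.56 Y9.63
G1 X3.56 Y24.01
G1 X0.00 Y24.01
G1 X0.00 Y0.00
; layer 3
G0 Z2.79
G0 X0.00 Y0.00
G1 X16.09 Y0.00
G1 X16.09 Y9.63
G1 X3.56 Y9.63
G1 X3.56 Y24.01
G1 X0.00 Y24.01
G1 X0.00 Y0.00
; layer 4
G0 Z3.72
G0 X0.00 Y0.00
G1 X16.09 Y0.00
G1 X16.09 Y9.63
G1 X3.56 Y9.63
G1 X3.56 Y24.01
G1 X0.00 Y24.01
G1 X0.00 Y0.00
; layer 5
G0 Z4.65
G0 X0.00 Y0.00
G1 X16.09 Y0.00
G1 X16.09 Y9.63
G1 X3.56 Y9.63
G1 X3.56 Y24.01
G1 X0.00 Y24.01
G1 X0.00 Y0.00
; layer 6
G0 Z5.58
G0 X0.00 Y0.00
G1 X16.09 Y0.00
G1 X16.09 Y9.63
G1 X3.56 Y9.63
G1 X3.56 Y24.01
G1 X0.00 Y24.01
G1 X0.00 Y0.00
; layer 7
G0 Z6.51
G0 X0.00 Y0.00
G1 X16.09 Y0.00
G1 X16.09 Y9.63
G1 X3.56 Y9.63
G1 X3.56 Y24.01
G1 X0.00 Y24.01
G1 X0.00 Y0.00
; layer 8
G0 Z7.44
G0 X0.00 Y0.00
G1 X16.09 Y0.00
G1 X16.09 Y9.63
G1 X3.56 Y9.63
G1 X3.56 Y24.01
G1 X0.00 Y24.01
G1 X0.00 Y0.00
M2 ; end

The solid is an L-shaped prism: outer 16.1 × 24 mm, arm thicknesses ≈ 9.63 mm (horizontal) and 3.56 mm (vertical), extruded 7.44 mm in z. Slicing at Δz = 0.93 mm — 8 equal slices spanning the solid's height, so layer i sits at z = i·h/8 — gives 8 non-empty perimeters. Each is a 6-segment closed polygon; G0 lifts to the layer z and rapids to the start vertex, then G1 traces the edges.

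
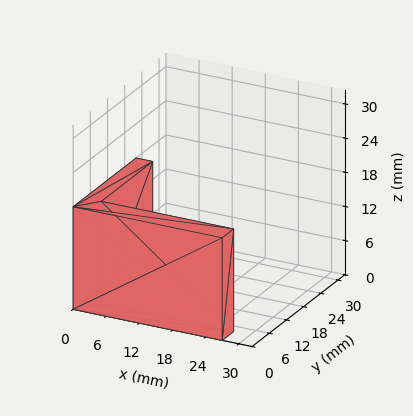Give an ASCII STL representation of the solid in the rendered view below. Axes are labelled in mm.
Reading the render: the shape is an L-shaped prism: outer 27 × 22 mm, arm thicknesses ≈ 4 mm (horizontal) and 3 mm (vertical), extruded 18 mm in z (dimensions read to the nearest mm from the axis ticks). For the STL, each face is triangulated and given an outward normal.

solid part
  facet normal 0.0000 0.0000 -1.0000
    outer loop
      vertex 27.00 4.00 0.00
      vertex 27.00 0.00 0.00
      vertex 0.00 0.00 0.00
    endloop
  endfacet
  facet normal 0.0000 0.0000 -1.0000
    outer loop
      vertex 3.00 4.00 0.00
      vertex 27.00 4.00 0.00
      vertex 0.00 0.00 0.00
    endloop
  endfacet
  facet normal 0.0000 0.0000 -1.0000
    outer loop
      vertex 3.00 22.00 0.00
      vertex 3.00 4.00 0.00
      vertex 0.00 0.00 0.00
    endloop
  endfacet
  facet normal 0.0000 0.0000 -1.0000
    outer loop
      vertex 0.00 22.00 0.00
      vertex 3.00 22.00 0.00
      vertex 0.00 0.00 0.00
    endloop
  endfacet
  facet normal 0.0000 0.0000 1.0000
    outer loop
      vertex 0.00 0.00 18.00
      vertex 27.00 0.00 18.00
      vertex 27.00 4.00 18.00
    endloop
  endfacet
  facet normal 0.0000 0.0000 1.0000
    outer loop
      vertex 0.00 0.00 18.00
      vertex 27.00 4.00 18.00
      vertex 3.00 4.00 18.00
    endloop
  endfacet
  facet normal 0.0000 0.0000 1.0000
    outer loop
      vertex 0.00 0.00 18.00
      vertex 3.00 4.00 18.00
      vertex 3.00 22.00 18.00
    endloop
  endfacet
  facet normal 0.0000 0.0000 1.0000
    outer loop
      vertex 0.00 0.00 18.00
      vertex 3.00 22.00 18.00
      vertex 0.00 22.00 18.00
    endloop
  endfacet
  facet normal 0.0000 -1.0000 0.0000
    outer loop
      vertex 0.00 0.00 0.00
      vertex 27.00 0.00 0.00
      vertex 27.00 0.00 18.00
    endloop
  endfacet
  facet normal 0.0000 -1.0000 0.0000
    outer loop
      vertex 0.00 0.00 0.00
      vertex 27.00 0.00 18.00
      vertex 0.00 0.00 18.00
    endloop
  endfacet
  facet normal 1.0000 0.0000 0.0000
    outer loop
      vertex 27.00 0.00 0.00
      vertex 27.00 4.00 0.00
      vertex 27.00 4.00 18.00
    endloop
  endfacet
  facet normal 1.0000 0.0000 0.0000
    outer loop
      vertex 27.00 0.00 0.00
      vertex 27.00 4.00 18.00
      vertex 27.00 0.00 18.00
    endloop
  endfacet
  facet normal 0.0000 1.0000 0.0000
    outer loop
      vertex 27.00 4.00 0.00
      vertex 3.00 4.00 0.00
      vertex 3.00 4.00 18.00
    endloop
  endfacet
  facet normal 0.0000 1.0000 0.0000
    outer loop
      vertex 27.00 4.00 0.00
      vertex 3.00 4.00 18.00
      vertex 27.00 4.00 18.00
    endloop
  endfacet
  facet normal 1.0000 0.0000 0.0000
    outer loop
      vertex 3.00 4.00 0.00
      vertex 3.00 22.00 0.00
      vertex 3.00 22.00 18.00
    endloop
  endfacet
  facet normal 1.0000 0.0000 0.0000
    outer loop
      vertex 3.00 4.00 0.00
      vertex 3.00 22.00 18.00
      vertex 3.00 4.00 18.00
    endloop
  endfacet
  facet normal 0.0000 1.0000 0.0000
    outer loop
      vertex 3.00 22.00 0.00
      vertex 0.00 22.00 0.00
      vertex 0.00 22.00 18.00
    endloop
  endfacet
  facet normal 0.0000 1.0000 0.0000
    outer loop
      vertex 3.00 22.00 0.00
      vertex 0.00 22.00 18.00
      vertex 3.00 22.00 18.00
    endloop
  endfacet
  facet normal -1.0000 0.0000 0.0000
    outer loop
      vertex 0.00 22.00 0.00
      vertex 0.00 0.00 0.00
      vertex 0.00 0.00 18.00
    endloop
  endfacet
  facet normal -1.0000 0.0000 0.0000
    outer loop
      vertex 0.00 22.00 0.00
      vertex 0.00 0.00 18.00
      vertex 0.00 22.00 18.00
    endloop
  endfacet
endsolid part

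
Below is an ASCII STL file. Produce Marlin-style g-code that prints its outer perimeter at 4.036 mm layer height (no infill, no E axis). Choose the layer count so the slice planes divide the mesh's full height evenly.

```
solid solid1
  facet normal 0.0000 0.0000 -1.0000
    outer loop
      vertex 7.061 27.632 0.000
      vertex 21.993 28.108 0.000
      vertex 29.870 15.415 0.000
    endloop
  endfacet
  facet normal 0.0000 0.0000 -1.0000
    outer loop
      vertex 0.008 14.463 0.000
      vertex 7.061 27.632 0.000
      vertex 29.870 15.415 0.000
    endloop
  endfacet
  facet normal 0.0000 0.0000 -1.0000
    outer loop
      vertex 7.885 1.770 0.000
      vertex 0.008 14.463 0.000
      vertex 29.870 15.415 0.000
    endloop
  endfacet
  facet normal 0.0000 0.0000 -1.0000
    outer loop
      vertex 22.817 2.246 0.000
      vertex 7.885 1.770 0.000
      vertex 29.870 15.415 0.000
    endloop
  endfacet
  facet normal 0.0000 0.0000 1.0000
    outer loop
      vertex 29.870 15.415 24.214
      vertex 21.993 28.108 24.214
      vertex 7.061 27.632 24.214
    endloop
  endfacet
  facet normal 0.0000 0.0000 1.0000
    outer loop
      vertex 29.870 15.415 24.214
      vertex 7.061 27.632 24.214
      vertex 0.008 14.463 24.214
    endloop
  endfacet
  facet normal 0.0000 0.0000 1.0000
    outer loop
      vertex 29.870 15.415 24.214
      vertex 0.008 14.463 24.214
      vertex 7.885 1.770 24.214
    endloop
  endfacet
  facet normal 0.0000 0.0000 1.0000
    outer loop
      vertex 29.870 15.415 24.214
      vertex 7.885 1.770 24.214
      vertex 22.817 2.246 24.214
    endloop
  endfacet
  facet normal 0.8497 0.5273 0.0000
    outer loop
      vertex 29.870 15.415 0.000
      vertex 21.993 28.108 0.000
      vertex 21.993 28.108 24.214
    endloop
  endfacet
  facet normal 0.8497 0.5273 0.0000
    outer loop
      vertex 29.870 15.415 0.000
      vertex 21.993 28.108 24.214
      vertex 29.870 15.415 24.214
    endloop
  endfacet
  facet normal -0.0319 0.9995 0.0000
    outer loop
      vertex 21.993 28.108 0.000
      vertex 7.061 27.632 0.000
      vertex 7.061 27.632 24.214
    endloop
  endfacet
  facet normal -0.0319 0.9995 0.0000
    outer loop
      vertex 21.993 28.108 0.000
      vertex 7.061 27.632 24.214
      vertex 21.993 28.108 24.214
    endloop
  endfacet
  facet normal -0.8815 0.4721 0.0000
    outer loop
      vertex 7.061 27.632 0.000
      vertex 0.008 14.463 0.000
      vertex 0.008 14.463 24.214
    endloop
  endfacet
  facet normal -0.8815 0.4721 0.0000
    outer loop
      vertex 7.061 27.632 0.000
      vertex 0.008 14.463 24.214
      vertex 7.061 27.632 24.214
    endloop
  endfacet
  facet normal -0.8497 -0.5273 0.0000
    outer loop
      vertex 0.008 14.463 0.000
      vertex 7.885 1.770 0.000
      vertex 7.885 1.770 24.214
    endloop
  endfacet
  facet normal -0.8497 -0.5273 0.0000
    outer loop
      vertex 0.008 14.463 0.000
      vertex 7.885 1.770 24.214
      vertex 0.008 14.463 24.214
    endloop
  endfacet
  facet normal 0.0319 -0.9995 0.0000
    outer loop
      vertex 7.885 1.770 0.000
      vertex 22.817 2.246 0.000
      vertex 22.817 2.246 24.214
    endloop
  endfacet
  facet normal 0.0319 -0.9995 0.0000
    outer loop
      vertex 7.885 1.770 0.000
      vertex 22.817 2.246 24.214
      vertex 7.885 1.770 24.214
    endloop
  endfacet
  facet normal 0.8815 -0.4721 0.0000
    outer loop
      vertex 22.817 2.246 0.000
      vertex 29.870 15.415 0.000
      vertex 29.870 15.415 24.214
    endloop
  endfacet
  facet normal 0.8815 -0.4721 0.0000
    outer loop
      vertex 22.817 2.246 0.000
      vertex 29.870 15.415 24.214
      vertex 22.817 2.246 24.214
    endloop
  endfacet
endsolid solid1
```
; perimeter-only toolpath
G21 ; units = mm
G90 ; absolute positioning
G28 ; home
; layer 1
G0 Z4.036
G0 X29.870 Y15.415
G1 X21.993 Y28.108
G1 X7.061 Y27.632
G1 X0.008 Y14.463
G1 X7.885 Y1.770
G1 X22.817 Y2.246
G1 X29.870 Y15.415
; layer 2
G0 Z8.071
G0 X29.870 Y15.415
G1 X21.993 Y28.108
G1 X7.061 Y27.632
G1 X0.008 Y14.463
G1 X7.885 Y1.770
G1 X22.817 Y2.246
G1 X29.870 Y15.415
; layer 3
G0 Z12.107
G0 X29.870 Y15.415
G1 X21.993 Y28.108
G1 X7.061 Y27.632
G1 X0.008 Y14.463
G1 X7.885 Y1.770
G1 X22.817 Y2.246
G1 X29.870 Y15.415
; layer 4
G0 Z16.143
G0 X29.870 Y15.415
G1 X21.993 Y28.108
G1 X7.061 Y27.632
G1 X0.008 Y14.463
G1 X7.885 Y1.770
G1 X22.817 Y2.246
G1 X29.870 Y15.415
; layer 5
G0 Z20.178
G0 X29.870 Y15.415
G1 X21.993 Y28.108
G1 X7.061 Y27.632
G1 X0.008 Y14.463
G1 X7.885 Y1.770
G1 X22.817 Y2.246
G1 X29.870 Y15.415
; layer 6
G0 Z24.214
G0 X29.870 Y15.415
G1 X21.993 Y28.108
G1 X7.061 Y27.632
G1 X0.008 Y14.463
G1 X7.885 Y1.770
G1 X22.817 Y2.246
G1 X29.870 Y15.415
M2 ; end

The solid is a regular 6-sided prism (a cylinder approximated with 6 flat sides), circumscribed radius ≈ 14.9 mm, height ≈ 24.2 mm. Slicing at Δz = 4.036 mm — 6 equal slices spanning the solid's height, so layer i sits at z = i·h/6 — gives 6 non-empty perimeters. Each is a 6-segment closed polygon; G0 lifts to the layer z and rapids to the start vertex, then G1 traces the edges.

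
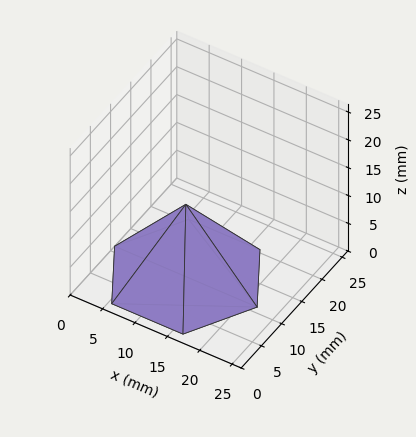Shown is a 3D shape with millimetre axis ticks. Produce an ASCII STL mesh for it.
Reading the render: the shape is a regular 6-sided pyramid, base circumscribed radius ≈ 11 mm, apex at z ≈ 13 mm (dimensions read to the nearest mm from the axis ticks). For the STL, each face is triangulated and given an outward normal.

solid part
  facet normal 0.0000 0.0000 -1.0000
    outer loop
      vertex 5.500 20.526 0.000
      vertex 16.500 20.526 0.000
      vertex 22.000 11.000 0.000
    endloop
  endfacet
  facet normal 0.0000 0.0000 -1.0000
    outer loop
      vertex 0.000 11.000 0.000
      vertex 5.500 20.526 0.000
      vertex 22.000 11.000 0.000
    endloop
  endfacet
  facet normal 0.0000 0.0000 -1.0000
    outer loop
      vertex 5.500 1.474 0.000
      vertex 0.000 11.000 0.000
      vertex 22.000 11.000 0.000
    endloop
  endfacet
  facet normal 0.0000 0.0000 -1.0000
    outer loop
      vertex 16.500 1.474 0.000
      vertex 5.500 1.474 0.000
      vertex 22.000 11.000 0.000
    endloop
  endfacet
  facet normal 0.6985 0.4033 0.5911
    outer loop
      vertex 22.000 11.000 0.000
      vertex 16.500 20.526 0.000
      vertex 11.000 11.000 13.000
    endloop
  endfacet
  facet normal 0.0000 0.8066 0.5911
    outer loop
      vertex 16.500 20.526 0.000
      vertex 5.500 20.526 0.000
      vertex 11.000 11.000 13.000
    endloop
  endfacet
  facet normal -0.6985 0.4033 0.5911
    outer loop
      vertex 5.500 20.526 0.000
      vertex 0.000 11.000 0.000
      vertex 11.000 11.000 13.000
    endloop
  endfacet
  facet normal -0.6985 -0.4033 0.5911
    outer loop
      vertex 0.000 11.000 0.000
      vertex 5.500 1.474 0.000
      vertex 11.000 11.000 13.000
    endloop
  endfacet
  facet normal 0.0000 -0.8066 0.5911
    outer loop
      vertex 5.500 1.474 0.000
      vertex 16.500 1.474 0.000
      vertex 11.000 11.000 13.000
    endloop
  endfacet
  facet normal 0.6985 -0.4033 0.5911
    outer loop
      vertex 16.500 1.474 0.000
      vertex 22.000 11.000 0.000
      vertex 11.000 11.000 13.000
    endloop
  endfacet
endsolid part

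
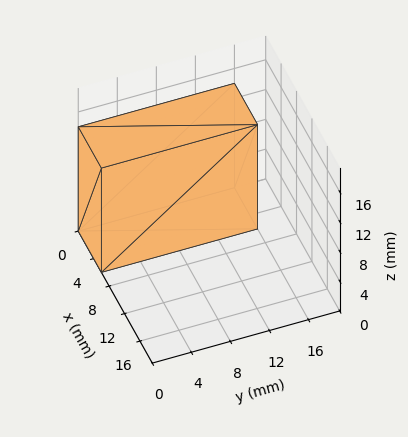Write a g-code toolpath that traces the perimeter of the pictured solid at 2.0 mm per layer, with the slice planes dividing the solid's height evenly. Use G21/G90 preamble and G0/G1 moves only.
Reading the render: the shape is a rectangular box, roughly 6 × 16 mm footprint and 14 mm tall (dimensions read to the nearest mm from the axis ticks). For the g-code, the solid's height is divided into equal slices at the stated Δz and each level perimeter traced with G1 moves after a G0 lift.

; perimeter-only toolpath
G21 ; units = mm
G90 ; absolute positioning
G28 ; home
; layer 1
G0 Z2.0
G0 X0.0 Y0.0
G1 X6.0 Y0.0
G1 X6.0 Y16.0
G1 X0.0 Y16.0
G1 X0.0 Y0.0
; layer 2
G0 Z4.0
G0 X0.0 Y0.0
G1 X6.0 Y0.0
G1 X6.0 Y16.0
G1 X0.0 Y16.0
G1 X0.0 Y0.0
; layer 3
G0 Z6.0
G0 X0.0 Y0.0
G1 X6.0 Y0.0
G1 X6.0 Y16.0
G1 X0.0 Y16.0
G1 X0.0 Y0.0
; layer 4
G0 Z8.0
G0 X0.0 Y0.0
G1 X6.0 Y0.0
G1 X6.0 Y16.0
G1 X0.0 Y16.0
G1 X0.0 Y0.0
; layer 5
G0 Z10.0
G0 X0.0 Y0.0
G1 X6.0 Y0.0
G1 X6.0 Y16.0
G1 X0.0 Y16.0
G1 X0.0 Y0.0
; layer 6
G0 Z12.0
G0 X0.0 Y0.0
G1 X6.0 Y0.0
G1 X6.0 Y16.0
G1 X0.0 Y16.0
G1 X0.0 Y0.0
; layer 7
G0 Z14.0
G0 X0.0 Y0.0
G1 X6.0 Y0.0
G1 X6.0 Y16.0
G1 X0.0 Y16.0
G1 X0.0 Y0.0
M2 ; end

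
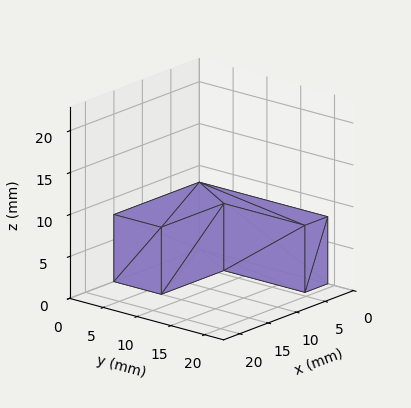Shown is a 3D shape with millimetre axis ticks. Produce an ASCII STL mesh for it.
Reading the render: the shape is an L-shaped prism: outer 15 × 19 mm, arm thicknesses ≈ 7 mm (horizontal) and 4 mm (vertical), extruded 8 mm in z (dimensions read to the nearest mm from the axis ticks). For the STL, each face is triangulated and given an outward normal.

solid part
  facet normal 0.0000 0.0000 -1.0000
    outer loop
      vertex 15.000 7.000 0.000
      vertex 15.000 0.000 0.000
      vertex 0.000 0.000 0.000
    endloop
  endfacet
  facet normal 0.0000 0.0000 -1.0000
    outer loop
      vertex 4.000 7.000 0.000
      vertex 15.000 7.000 0.000
      vertex 0.000 0.000 0.000
    endloop
  endfacet
  facet normal 0.0000 0.0000 -1.0000
    outer loop
      vertex 4.000 19.000 0.000
      vertex 4.000 7.000 0.000
      vertex 0.000 0.000 0.000
    endloop
  endfacet
  facet normal 0.0000 0.0000 -1.0000
    outer loop
      vertex 0.000 19.000 0.000
      vertex 4.000 19.000 0.000
      vertex 0.000 0.000 0.000
    endloop
  endfacet
  facet normal 0.0000 0.0000 1.0000
    outer loop
      vertex 0.000 0.000 8.000
      vertex 15.000 0.000 8.000
      vertex 15.000 7.000 8.000
    endloop
  endfacet
  facet normal 0.0000 0.0000 1.0000
    outer loop
      vertex 0.000 0.000 8.000
      vertex 15.000 7.000 8.000
      vertex 4.000 7.000 8.000
    endloop
  endfacet
  facet normal 0.0000 0.0000 1.0000
    outer loop
      vertex 0.000 0.000 8.000
      vertex 4.000 7.000 8.000
      vertex 4.000 19.000 8.000
    endloop
  endfacet
  facet normal 0.0000 0.0000 1.0000
    outer loop
      vertex 0.000 0.000 8.000
      vertex 4.000 19.000 8.000
      vertex 0.000 19.000 8.000
    endloop
  endfacet
  facet normal 0.0000 -1.0000 0.0000
    outer loop
      vertex 0.000 0.000 0.000
      vertex 15.000 0.000 0.000
      vertex 15.000 0.000 8.000
    endloop
  endfacet
  facet normal 0.0000 -1.0000 0.0000
    outer loop
      vertex 0.000 0.000 0.000
      vertex 15.000 0.000 8.000
      vertex 0.000 0.000 8.000
    endloop
  endfacet
  facet normal 1.0000 0.0000 0.0000
    outer loop
      vertex 15.000 0.000 0.000
      vertex 15.000 7.000 0.000
      vertex 15.000 7.000 8.000
    endloop
  endfacet
  facet normal 1.0000 0.0000 0.0000
    outer loop
      vertex 15.000 0.000 0.000
      vertex 15.000 7.000 8.000
      vertex 15.000 0.000 8.000
    endloop
  endfacet
  facet normal 0.0000 1.0000 0.0000
    outer loop
      vertex 15.000 7.000 0.000
      vertex 4.000 7.000 0.000
      vertex 4.000 7.000 8.000
    endloop
  endfacet
  facet normal 0.0000 1.0000 0.0000
    outer loop
      vertex 15.000 7.000 0.000
      vertex 4.000 7.000 8.000
      vertex 15.000 7.000 8.000
    endloop
  endfacet
  facet normal 1.0000 0.0000 0.0000
    outer loop
      vertex 4.000 7.000 0.000
      vertex 4.000 19.000 0.000
      vertex 4.000 19.000 8.000
    endloop
  endfacet
  facet normal 1.0000 0.0000 0.0000
    outer loop
      vertex 4.000 7.000 0.000
      vertex 4.000 19.000 8.000
      vertex 4.000 7.000 8.000
    endloop
  endfacet
  facet normal 0.0000 1.0000 0.0000
    outer loop
      vertex 4.000 19.000 0.000
      vertex 0.000 19.000 0.000
      vertex 0.000 19.000 8.000
    endloop
  endfacet
  facet normal 0.0000 1.0000 0.0000
    outer loop
      vertex 4.000 19.000 0.000
      vertex 0.000 19.000 8.000
      vertex 4.000 19.000 8.000
    endloop
  endfacet
  facet normal -1.0000 0.0000 0.0000
    outer loop
      vertex 0.000 19.000 0.000
      vertex 0.000 0.000 0.000
      vertex 0.000 0.000 8.000
    endloop
  endfacet
  facet normal -1.0000 0.0000 0.0000
    outer loop
      vertex 0.000 19.000 0.000
      vertex 0.000 0.000 8.000
      vertex 0.000 19.000 8.000
    endloop
  endfacet
endsolid part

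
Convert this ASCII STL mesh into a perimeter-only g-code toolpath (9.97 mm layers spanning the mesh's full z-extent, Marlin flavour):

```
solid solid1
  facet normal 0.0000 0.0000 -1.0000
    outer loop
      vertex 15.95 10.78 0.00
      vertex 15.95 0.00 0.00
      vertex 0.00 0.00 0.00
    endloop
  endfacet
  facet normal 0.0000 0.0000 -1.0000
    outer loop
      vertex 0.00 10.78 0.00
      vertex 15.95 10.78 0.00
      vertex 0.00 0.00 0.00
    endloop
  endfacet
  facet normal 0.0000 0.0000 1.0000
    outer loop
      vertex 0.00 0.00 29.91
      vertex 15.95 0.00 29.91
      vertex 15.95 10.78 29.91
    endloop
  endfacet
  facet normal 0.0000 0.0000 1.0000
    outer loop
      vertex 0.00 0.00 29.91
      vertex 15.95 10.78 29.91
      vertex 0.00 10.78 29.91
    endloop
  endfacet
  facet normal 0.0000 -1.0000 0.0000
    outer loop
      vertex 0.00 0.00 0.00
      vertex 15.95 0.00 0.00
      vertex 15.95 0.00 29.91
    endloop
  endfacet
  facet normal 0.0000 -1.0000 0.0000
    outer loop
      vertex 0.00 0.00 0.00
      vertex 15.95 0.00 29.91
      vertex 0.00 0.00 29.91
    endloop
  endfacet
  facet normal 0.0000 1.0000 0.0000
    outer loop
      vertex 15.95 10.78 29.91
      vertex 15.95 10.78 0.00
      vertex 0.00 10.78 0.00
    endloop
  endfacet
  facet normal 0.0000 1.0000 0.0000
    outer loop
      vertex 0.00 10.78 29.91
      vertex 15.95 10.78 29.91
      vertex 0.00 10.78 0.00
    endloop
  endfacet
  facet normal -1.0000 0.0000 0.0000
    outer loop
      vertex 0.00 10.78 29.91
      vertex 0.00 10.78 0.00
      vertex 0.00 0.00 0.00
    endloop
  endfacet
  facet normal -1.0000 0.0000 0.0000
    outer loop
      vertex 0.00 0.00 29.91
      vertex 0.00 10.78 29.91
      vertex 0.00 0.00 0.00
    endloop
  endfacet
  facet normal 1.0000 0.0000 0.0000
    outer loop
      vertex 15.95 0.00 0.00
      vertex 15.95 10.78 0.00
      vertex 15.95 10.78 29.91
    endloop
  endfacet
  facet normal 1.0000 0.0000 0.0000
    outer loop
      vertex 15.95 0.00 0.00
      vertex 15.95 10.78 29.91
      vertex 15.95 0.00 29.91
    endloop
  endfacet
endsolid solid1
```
; perimeter-only toolpath
G21 ; units = mm
G90 ; absolute positioning
G28 ; home
; layer 1
G0 Z9.97
G0 X0.00 Y0.00
G1 X15.95 Y0.00
G1 X15.95 Y10.78
G1 X0.00 Y10.78
G1 X0.00 Y0.00
; layer 2
G0 Z19.94
G0 X0.00 Y0.00
G1 X15.95 Y0.00
G1 X15.95 Y10.78
G1 X0.00 Y10.78
G1 X0.00 Y0.00
; layer 3
G0 Z29.91
G0 X0.00 Y0.00
G1 X15.95 Y0.00
G1 X15.95 Y10.78
G1 X0.00 Y10.78
G1 X0.00 Y0.00
M2 ; end

The solid is a rectangular box, roughly 15.9 × 10.8 mm footprint and 29.9 mm tall. Slicing at Δz = 9.97 mm — 3 equal slices spanning the solid's height, so layer i sits at z = i·h/3 — gives 3 non-empty perimeters. Each is a 4-segment closed polygon; G0 lifts to the layer z and rapids to the start vertex, then G1 traces the edges.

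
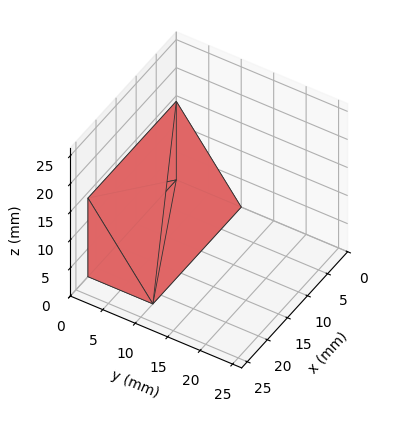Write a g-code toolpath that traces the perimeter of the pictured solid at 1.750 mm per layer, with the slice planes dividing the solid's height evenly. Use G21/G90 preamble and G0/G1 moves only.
Reading the render: the shape is a wedge (ramp): 22 × 10 mm base, rising to 14 mm along the y=0 edge and sloping linearly to z=0 at y=10 (dimensions read to the nearest mm from the axis ticks). For the g-code, the solid's height is divided into equal slices at the stated Δz and each level perimeter traced with G1 moves after a G0 lift.

; perimeter-only toolpath
G21 ; units = mm
G90 ; absolute positioning
G28 ; home
; layer 1
G0 Z1.750
G0 X0.000 Y0.000
G1 X22.000 Y0.000
G1 X22.000 Y8.750
G1 X0.000 Y8.750
G1 X0.000 Y0.000
; layer 2
G0 Z3.500
G0 X0.000 Y0.000
G1 X22.000 Y0.000
G1 X22.000 Y7.500
G1 X0.000 Y7.500
G1 X0.000 Y0.000
; layer 3
G0 Z5.250
G0 X0.000 Y0.000
G1 X22.000 Y0.000
G1 X22.000 Y6.250
G1 X0.000 Y6.250
G1 X0.000 Y0.000
; layer 4
G0 Z7.000
G0 X0.000 Y0.000
G1 X22.000 Y0.000
G1 X22.000 Y5.000
G1 X0.000 Y5.000
G1 X0.000 Y0.000
; layer 5
G0 Z8.750
G0 X0.000 Y0.000
G1 X22.000 Y0.000
G1 X22.000 Y3.750
G1 X0.000 Y3.750
G1 X0.000 Y0.000
; layer 6
G0 Z10.500
G0 X0.000 Y0.000
G1 X22.000 Y0.000
G1 X22.000 Y2.500
G1 X0.000 Y2.500
G1 X0.000 Y0.000
; layer 7
G0 Z12.250
G0 X0.000 Y0.000
G1 X22.000 Y0.000
G1 X22.000 Y1.250
G1 X0.000 Y1.250
G1 X0.000 Y0.000
M2 ; end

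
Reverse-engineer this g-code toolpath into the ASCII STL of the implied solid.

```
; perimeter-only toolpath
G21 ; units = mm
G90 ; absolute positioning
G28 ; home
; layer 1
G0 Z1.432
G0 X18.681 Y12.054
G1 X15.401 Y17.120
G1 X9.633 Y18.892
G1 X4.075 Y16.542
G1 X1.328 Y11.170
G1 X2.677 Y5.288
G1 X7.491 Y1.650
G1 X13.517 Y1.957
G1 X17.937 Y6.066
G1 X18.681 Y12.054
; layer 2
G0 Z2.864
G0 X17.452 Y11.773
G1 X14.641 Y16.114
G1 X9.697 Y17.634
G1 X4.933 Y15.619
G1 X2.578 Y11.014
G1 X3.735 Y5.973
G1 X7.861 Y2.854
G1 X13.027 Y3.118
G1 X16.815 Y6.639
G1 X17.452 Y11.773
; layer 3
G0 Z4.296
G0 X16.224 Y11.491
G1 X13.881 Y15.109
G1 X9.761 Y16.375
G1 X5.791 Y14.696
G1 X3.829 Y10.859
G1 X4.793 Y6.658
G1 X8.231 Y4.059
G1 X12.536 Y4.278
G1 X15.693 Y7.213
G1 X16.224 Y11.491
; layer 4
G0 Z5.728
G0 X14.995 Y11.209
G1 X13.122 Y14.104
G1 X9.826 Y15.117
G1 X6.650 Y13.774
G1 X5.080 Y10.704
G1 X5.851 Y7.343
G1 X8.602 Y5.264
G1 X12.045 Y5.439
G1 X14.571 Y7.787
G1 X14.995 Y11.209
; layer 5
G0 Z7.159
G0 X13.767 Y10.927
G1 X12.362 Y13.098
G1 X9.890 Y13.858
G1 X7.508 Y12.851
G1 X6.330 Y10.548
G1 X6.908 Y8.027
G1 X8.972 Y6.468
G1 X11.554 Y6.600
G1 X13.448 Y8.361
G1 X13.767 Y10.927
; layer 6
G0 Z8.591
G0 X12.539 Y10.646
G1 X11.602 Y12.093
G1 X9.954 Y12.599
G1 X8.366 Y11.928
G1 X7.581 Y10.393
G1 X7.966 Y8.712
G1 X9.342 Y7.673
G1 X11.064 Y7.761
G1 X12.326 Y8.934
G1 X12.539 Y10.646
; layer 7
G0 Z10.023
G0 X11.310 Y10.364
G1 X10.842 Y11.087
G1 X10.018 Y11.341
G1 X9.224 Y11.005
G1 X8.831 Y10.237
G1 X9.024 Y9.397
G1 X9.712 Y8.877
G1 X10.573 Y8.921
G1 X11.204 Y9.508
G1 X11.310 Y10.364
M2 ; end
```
solid part
  facet normal 0.0000 0.0000 -1.0000
    outer loop
      vertex 9.569 20.151 0.000
      vertex 16.161 18.125 0.000
      vertex 19.909 12.336 0.000
    endloop
  endfacet
  facet normal 0.0000 0.0000 -1.0000
    outer loop
      vertex 3.217 17.465 0.000
      vertex 9.569 20.151 0.000
      vertex 19.909 12.336 0.000
    endloop
  endfacet
  facet normal 0.0000 0.0000 -1.0000
    outer loop
      vertex 0.077 11.325 0.000
      vertex 3.217 17.465 0.000
      vertex 19.909 12.336 0.000
    endloop
  endfacet
  facet normal 0.0000 0.0000 -1.0000
    outer loop
      vertex 1.619 4.603 0.000
      vertex 0.077 11.325 0.000
      vertex 19.909 12.336 0.000
    endloop
  endfacet
  facet normal 0.0000 0.0000 -1.0000
    outer loop
      vertex 7.121 0.445 0.000
      vertex 1.619 4.603 0.000
      vertex 19.909 12.336 0.000
    endloop
  endfacet
  facet normal 0.0000 0.0000 -1.0000
    outer loop
      vertex 14.008 0.796 0.000
      vertex 7.121 0.445 0.000
      vertex 19.909 12.336 0.000
    endloop
  endfacet
  facet normal 0.0000 0.0000 -1.0000
    outer loop
      vertex 19.059 5.492 0.000
      vertex 14.008 0.796 0.000
      vertex 19.909 12.336 0.000
    endloop
  endfacet
  facet normal 0.6469 0.4188 0.6373
    outer loop
      vertex 19.909 12.336 0.000
      vertex 16.161 18.125 0.000
      vertex 10.082 10.082 11.455
    endloop
  endfacet
  facet normal 0.2264 0.7366 0.6373
    outer loop
      vertex 16.161 18.125 0.000
      vertex 9.569 20.151 0.000
      vertex 10.082 10.082 11.455
    endloop
  endfacet
  facet normal -0.3001 0.7098 0.6373
    outer loop
      vertex 9.569 20.151 0.000
      vertex 3.217 17.465 0.000
      vertex 10.082 10.082 11.455
    endloop
  endfacet
  facet normal -0.6861 0.3509 0.6373
    outer loop
      vertex 3.217 17.465 0.000
      vertex 0.077 11.325 0.000
      vertex 10.082 10.082 11.455
    endloop
  endfacet
  facet normal -0.7511 -0.1723 0.6373
    outer loop
      vertex 0.077 11.325 0.000
      vertex 1.619 4.603 0.000
      vertex 10.082 10.082 11.455
    endloop
  endfacet
  facet normal -0.4646 -0.6148 0.6373
    outer loop
      vertex 1.619 4.603 0.000
      vertex 7.121 0.445 0.000
      vertex 10.082 10.082 11.455
    endloop
  endfacet
  facet normal 0.0392 -0.7696 0.6373
    outer loop
      vertex 7.121 0.445 0.000
      vertex 14.008 0.796 0.000
      vertex 10.082 10.082 11.455
    endloop
  endfacet
  facet normal 0.5247 -0.5644 0.6373
    outer loop
      vertex 14.008 0.796 0.000
      vertex 19.059 5.492 0.000
      vertex 10.082 10.082 11.455
    endloop
  endfacet
  facet normal 0.7647 -0.0950 0.6373
    outer loop
      vertex 19.059 5.492 0.000
      vertex 19.909 12.336 0.000
      vertex 10.082 10.082 11.455
    endloop
  endfacet
endsolid part

The G0 Z moves step by Δz≈1.432 mm. The G1 loops shrink linearly with z, so the solid tapers from its base footprint up to z≈11.5. Closing with a flat bottom cap and the tapered top and triangulating gives 16 facets — a regular 9-sided pyramid, base circumscribed radius ≈ 10.1 mm, apex at z ≈ 11.5 mm.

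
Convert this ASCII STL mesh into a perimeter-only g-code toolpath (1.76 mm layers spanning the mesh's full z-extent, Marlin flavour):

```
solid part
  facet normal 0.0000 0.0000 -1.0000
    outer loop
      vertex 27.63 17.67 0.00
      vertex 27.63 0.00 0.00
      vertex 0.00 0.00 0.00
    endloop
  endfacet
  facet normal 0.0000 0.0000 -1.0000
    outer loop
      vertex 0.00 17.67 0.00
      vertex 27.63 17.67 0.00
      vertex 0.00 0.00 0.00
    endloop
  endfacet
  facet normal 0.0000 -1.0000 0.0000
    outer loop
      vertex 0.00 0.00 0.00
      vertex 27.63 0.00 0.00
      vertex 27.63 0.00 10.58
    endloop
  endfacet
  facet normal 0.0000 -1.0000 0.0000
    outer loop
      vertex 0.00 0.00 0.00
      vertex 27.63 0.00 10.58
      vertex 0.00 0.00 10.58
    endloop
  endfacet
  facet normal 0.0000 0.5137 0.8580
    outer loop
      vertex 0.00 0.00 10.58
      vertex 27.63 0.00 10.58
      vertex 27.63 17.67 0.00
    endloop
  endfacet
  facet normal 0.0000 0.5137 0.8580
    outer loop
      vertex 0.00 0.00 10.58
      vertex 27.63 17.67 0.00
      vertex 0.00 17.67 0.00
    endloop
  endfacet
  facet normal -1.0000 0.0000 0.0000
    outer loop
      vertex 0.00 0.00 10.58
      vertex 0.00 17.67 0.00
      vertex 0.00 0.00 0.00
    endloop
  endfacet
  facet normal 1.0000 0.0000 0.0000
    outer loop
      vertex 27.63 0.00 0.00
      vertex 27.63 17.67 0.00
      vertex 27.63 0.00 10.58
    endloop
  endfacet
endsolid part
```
; perimeter-only toolpath
G21 ; units = mm
G90 ; absolute positioning
G28 ; home
; layer 1
G0 Z1.76
G0 X0.00 Y0.00
G1 X27.63 Y0.00
G1 X27.63 Y14.72
G1 X0.00 Y14.72
G1 X0.00 Y0.00
; layer 2
G0 Z3.53
G0 X0.00 Y0.00
G1 X27.63 Y0.00
G1 X27.63 Y11.78
G1 X0.00 Y11.78
G1 X0.00 Y0.00
; layer 3
G0 Z5.29
G0 X0.00 Y0.00
G1 X27.63 Y0.00
G1 X27.63 Y8.84
G1 X0.00 Y8.84
G1 X0.00 Y0.00
; layer 4
G0 Z7.05
G0 X0.00 Y0.00
G1 X27.63 Y0.00
G1 X27.63 Y5.89
G1 X0.00 Y5.89
G1 X0.00 Y0.00
; layer 5
G0 Z8.82
G0 X0.00 Y0.00
G1 X27.63 Y0.00
G1 X27.63 Y2.95
G1 X0.00 Y2.95
G1 X0.00 Y0.00
M2 ; end

The solid is a wedge (ramp): 27.6 × 17.7 mm base, rising to 10.6 mm along the y=0 edge and sloping linearly to z=0 at y=17.7. Slicing at Δz = 1.76 mm — 6 equal slices spanning the solid's height, so layer i sits at z = i·h/6 — gives 5 non-empty perimeters. Each is a 4-segment closed polygon; G0 lifts to the layer z and rapids to the start vertex, then G1 traces the edges. The cross-section shrinks linearly with z (the slice at the apex is degenerate and omitted).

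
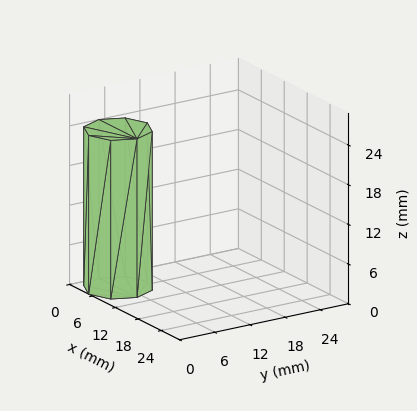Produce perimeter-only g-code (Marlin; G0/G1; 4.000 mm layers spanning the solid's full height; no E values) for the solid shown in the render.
Reading the render: the shape is a regular 8-sided prism (a cylinder approximated with 8 flat sides), circumscribed radius ≈ 5 mm, height ≈ 24 mm (dimensions read to the nearest mm from the axis ticks). For the g-code, the solid's height is divided into equal slices at the stated Δz and each level perimeter traced with G1 moves after a G0 lift.

; perimeter-only toolpath
G21 ; units = mm
G90 ; absolute positioning
G28 ; home
; layer 1
G0 Z4.000
G0 X10.000 Y5.000
G1 X8.536 Y8.536
G1 X5.000 Y10.000
G1 X1.464 Y8.536
G1 X0.000 Y5.000
G1 X1.464 Y1.464
G1 X5.000 Y0.000
G1 X8.536 Y1.464
G1 X10.000 Y5.000
; layer 2
G0 Z8.000
G0 X10.000 Y5.000
G1 X8.536 Y8.536
G1 X5.000 Y10.000
G1 X1.464 Y8.536
G1 X0.000 Y5.000
G1 X1.464 Y1.464
G1 X5.000 Y0.000
G1 X8.536 Y1.464
G1 X10.000 Y5.000
; layer 3
G0 Z12.000
G0 X10.000 Y5.000
G1 X8.536 Y8.536
G1 X5.000 Y10.000
G1 X1.464 Y8.536
G1 X0.000 Y5.000
G1 X1.464 Y1.464
G1 X5.000 Y0.000
G1 X8.536 Y1.464
G1 X10.000 Y5.000
; layer 4
G0 Z16.000
G0 X10.000 Y5.000
G1 X8.536 Y8.536
G1 X5.000 Y10.000
G1 X1.464 Y8.536
G1 X0.000 Y5.000
G1 X1.464 Y1.464
G1 X5.000 Y0.000
G1 X8.536 Y1.464
G1 X10.000 Y5.000
; layer 5
G0 Z20.000
G0 X10.000 Y5.000
G1 X8.536 Y8.536
G1 X5.000 Y10.000
G1 X1.464 Y8.536
G1 X0.000 Y5.000
G1 X1.464 Y1.464
G1 X5.000 Y0.000
G1 X8.536 Y1.464
G1 X10.000 Y5.000
; layer 6
G0 Z24.000
G0 X10.000 Y5.000
G1 X8.536 Y8.536
G1 X5.000 Y10.000
G1 X1.464 Y8.536
G1 X0.000 Y5.000
G1 X1.464 Y1.464
G1 X5.000 Y0.000
G1 X8.536 Y1.464
G1 X10.000 Y5.000
M2 ; end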